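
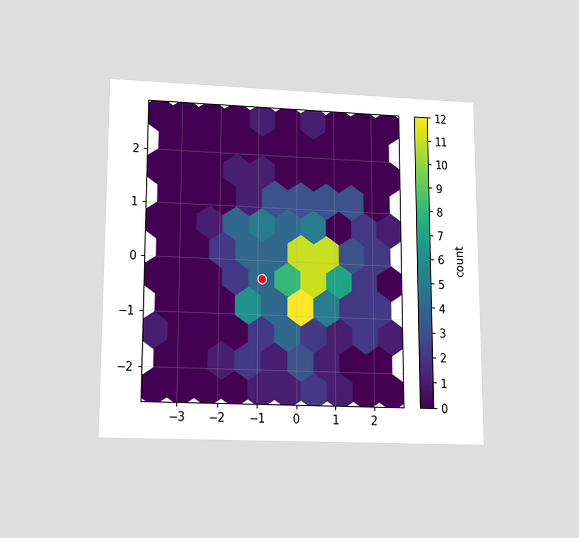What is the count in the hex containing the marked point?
4

The chart is viewed slightly from below. The marked hex reads 4 on the colorbar.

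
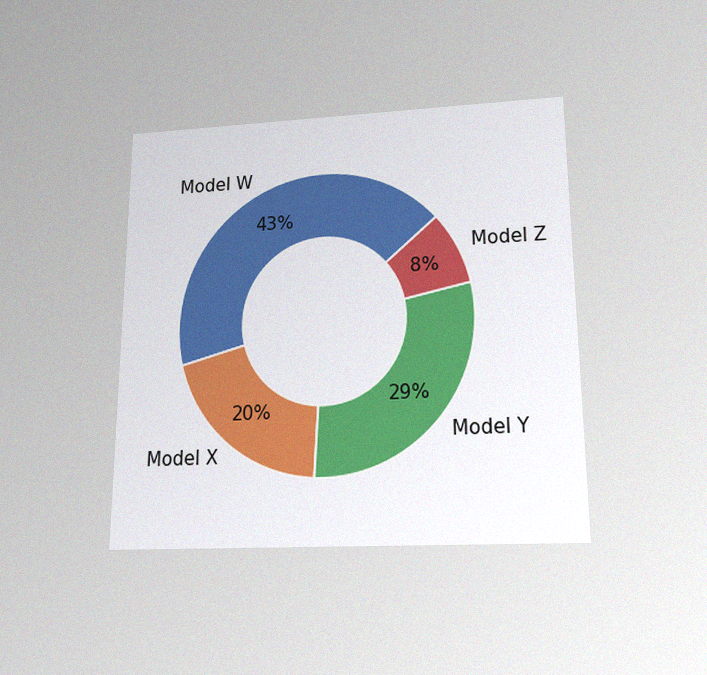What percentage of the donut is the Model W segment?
43%

The chart is viewed slightly from below, with some photo noise. The Model W segment takes up 43% of the ring.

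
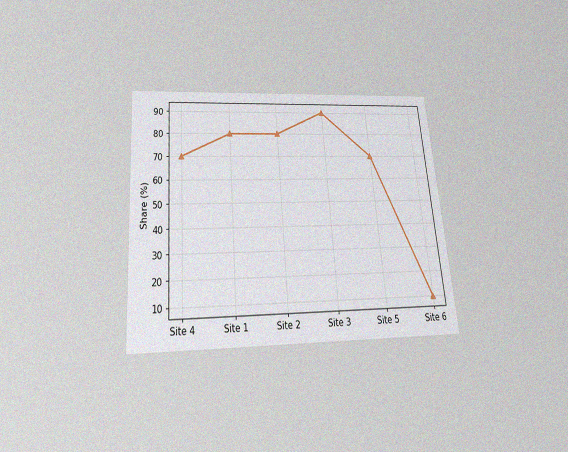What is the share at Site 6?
10%

The chart is tilted about 5° counter-clockwise and viewed slightly from below, with some photo noise. At Site 6, the line is at 10%.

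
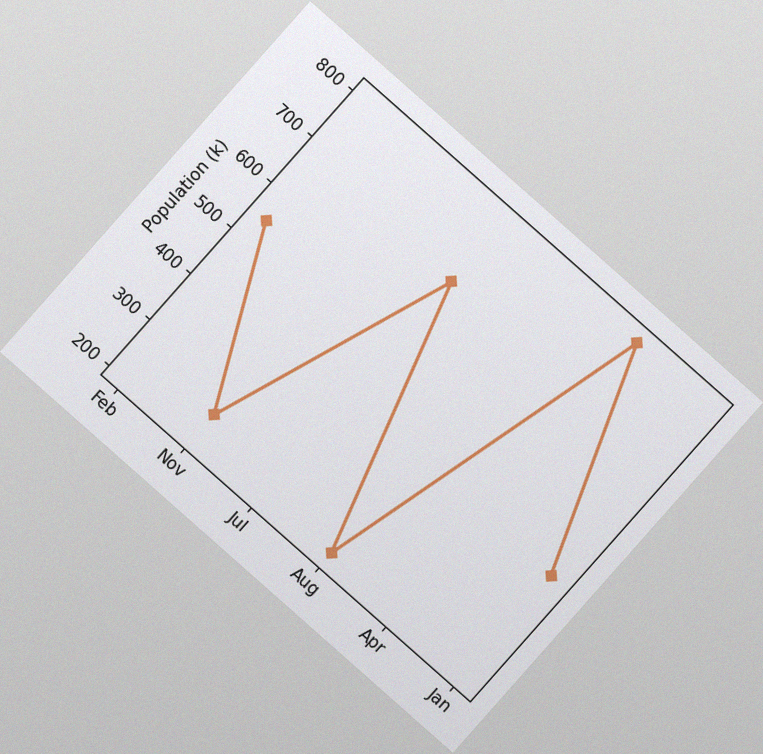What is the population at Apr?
798k

The chart is tilted about 42° clockwise, with some photo noise. At Apr, the line is at 798k.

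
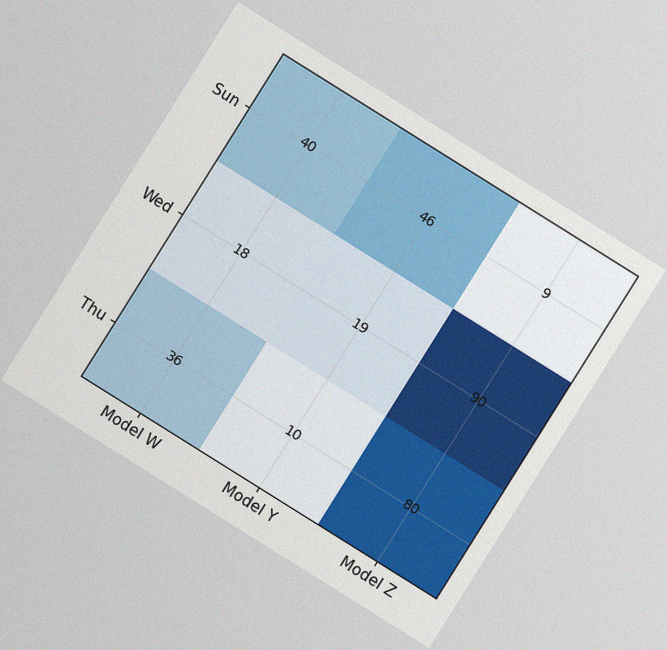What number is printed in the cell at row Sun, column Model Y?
46

The chart is tilted about 32° clockwise, with some photo noise. The (Sun, Model Y) cell reads 46.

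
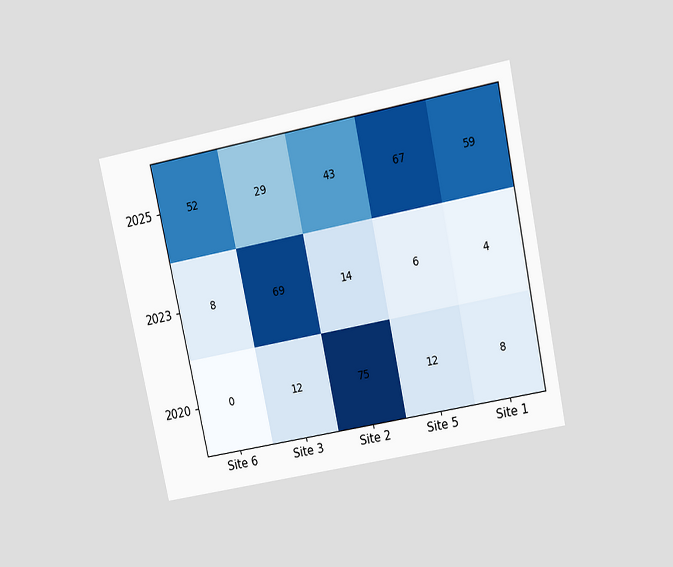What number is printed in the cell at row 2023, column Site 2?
14

The chart is tilted about 12° counter-clockwise and viewed slightly from above. The (2023, Site 2) cell reads 14.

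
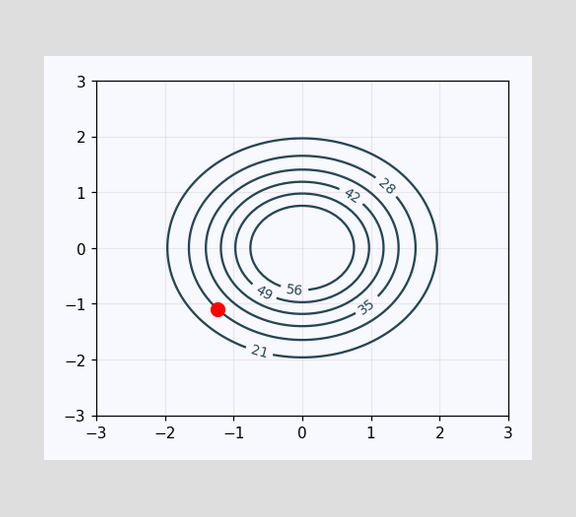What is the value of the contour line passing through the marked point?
The marked point sits on the contour labelled 28.

28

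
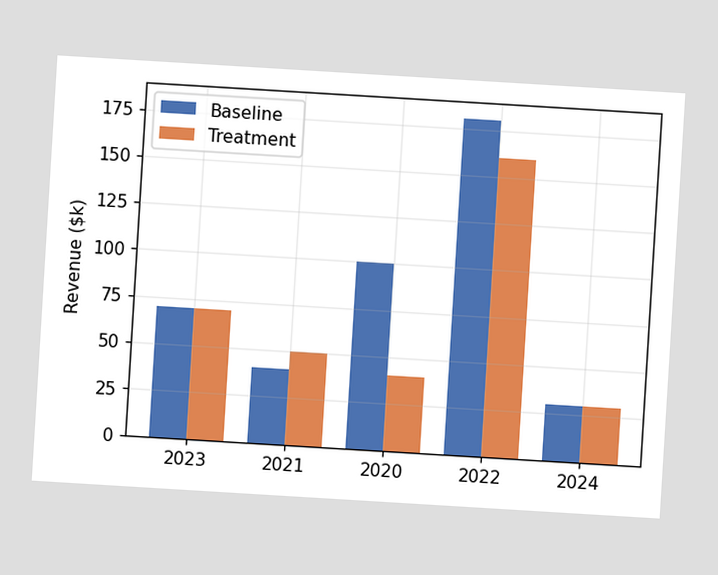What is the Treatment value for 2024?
The chart is tilted about 3° clockwise. The Treatment bar at 2024 reaches $30k on the y-axis.

$30k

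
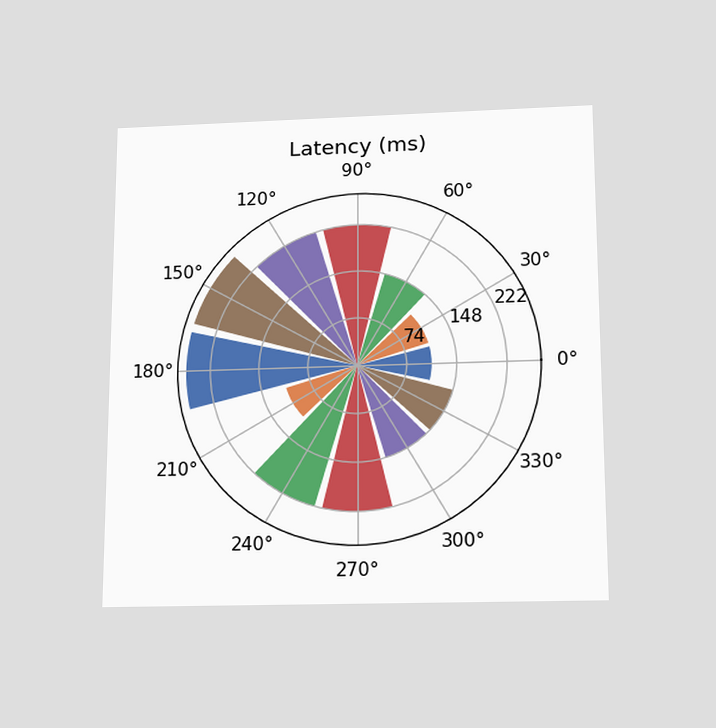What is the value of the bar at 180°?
259ms

The chart is viewed slightly from below. The bar at 180° reaches 259ms on the radial axis.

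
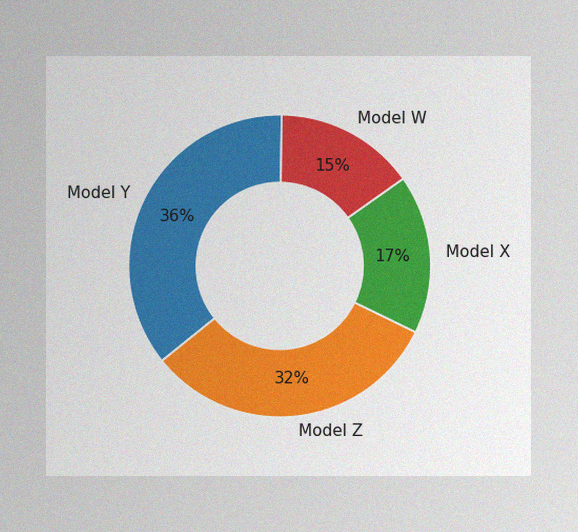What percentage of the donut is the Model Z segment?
32%

The image has some photo noise and uneven lighting. The Model Z segment takes up 32% of the ring.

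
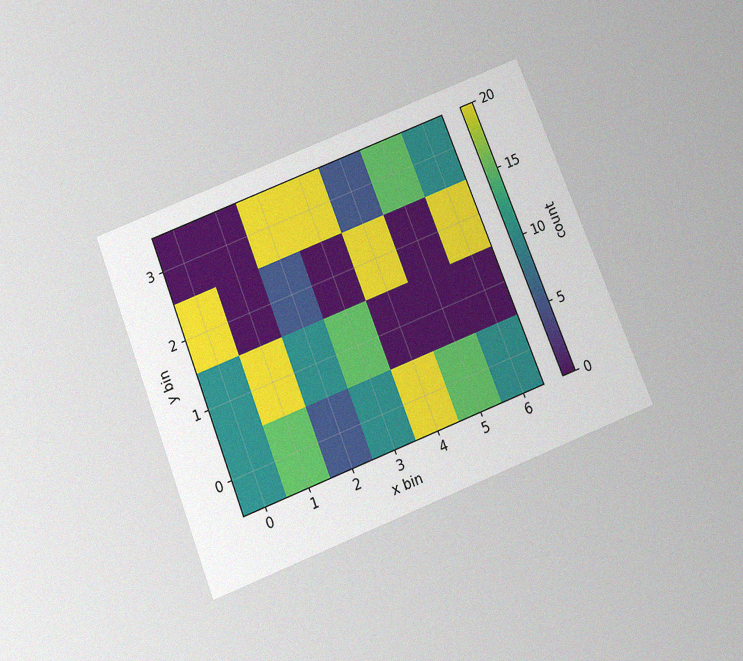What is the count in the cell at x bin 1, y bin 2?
0

The chart is tilted about 21° counter-clockwise and viewed slightly from below, with some photo noise. Matching the cell (1, 2) against the colorbar gives 0.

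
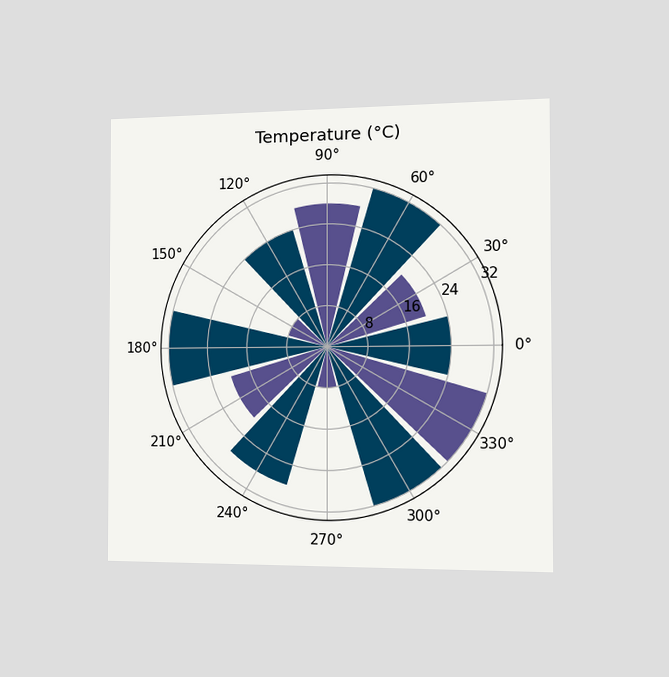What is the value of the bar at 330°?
The chart is viewed slightly from the right. The bar at 330° reaches 32°C on the radial axis.

32°C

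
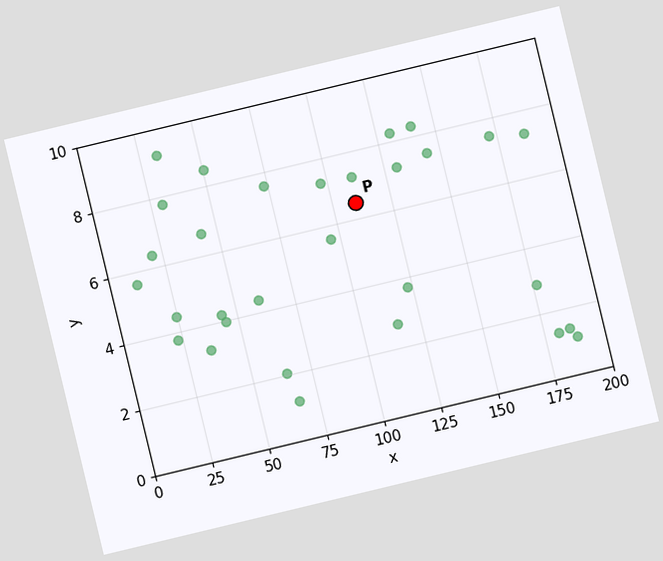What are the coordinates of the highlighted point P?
The chart is tilted about 14° counter-clockwise. Following the gridlines from P to each axis, P sits at (110, 6.5).

(110, 6.5)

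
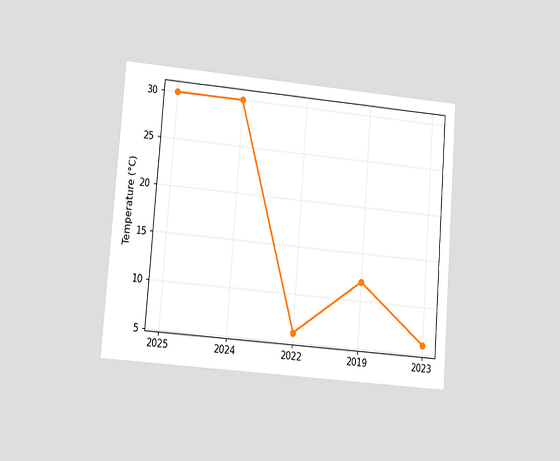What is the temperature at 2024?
The chart is tilted about 4° clockwise and viewed at a slight angle. At 2024, the line is at 30°C.

30°C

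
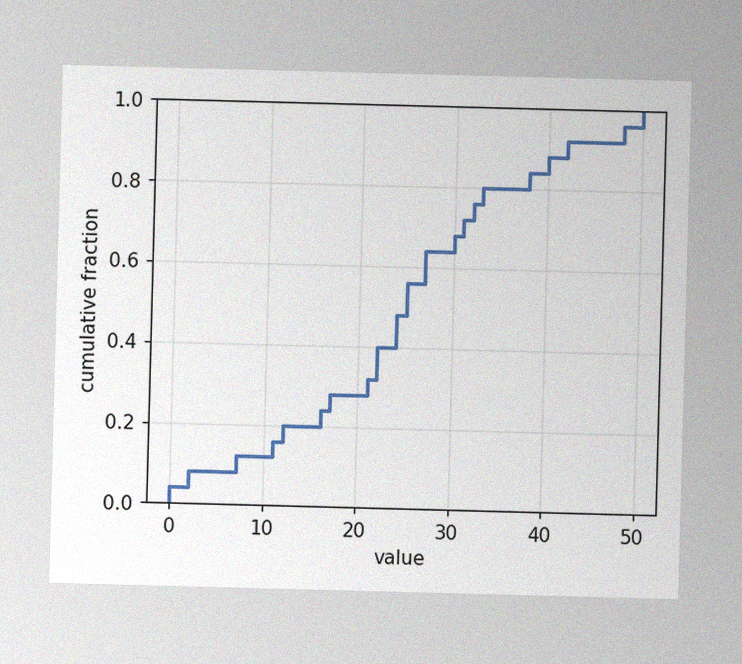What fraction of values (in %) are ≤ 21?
The image has some photo noise and uneven lighting. At x=21 the ECDF step is at 32%.

32%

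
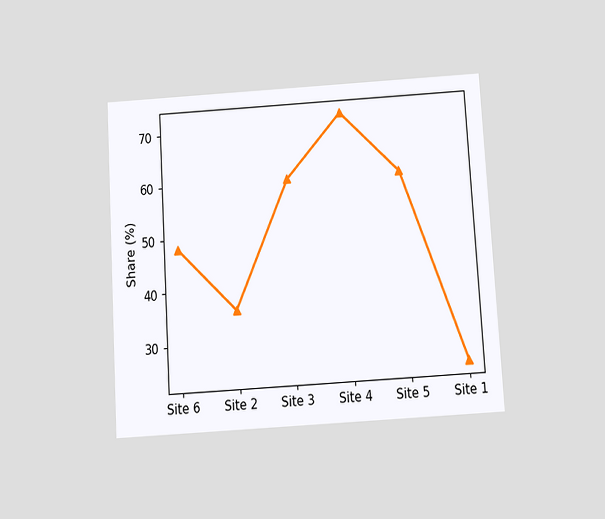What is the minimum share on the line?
The chart is tilted about 3° counter-clockwise and viewed slightly from below. The lowest point is at Site 1, and reading across to the y-axis gives 24%.

24%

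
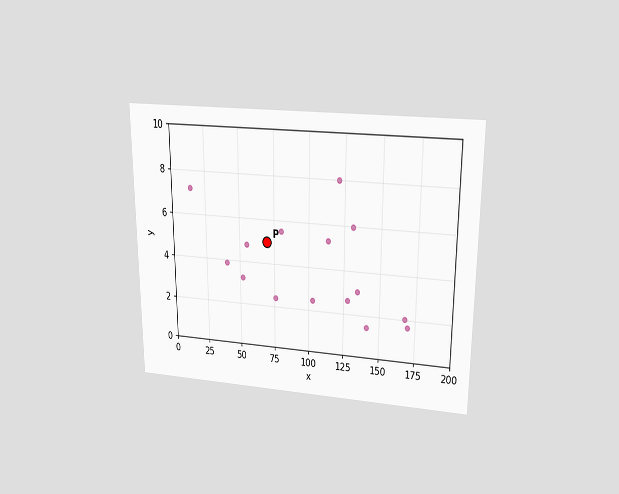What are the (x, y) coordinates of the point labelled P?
The chart is viewed slightly from above. Following the gridlines from P to each axis, P sits at (70, 5).

(70, 5)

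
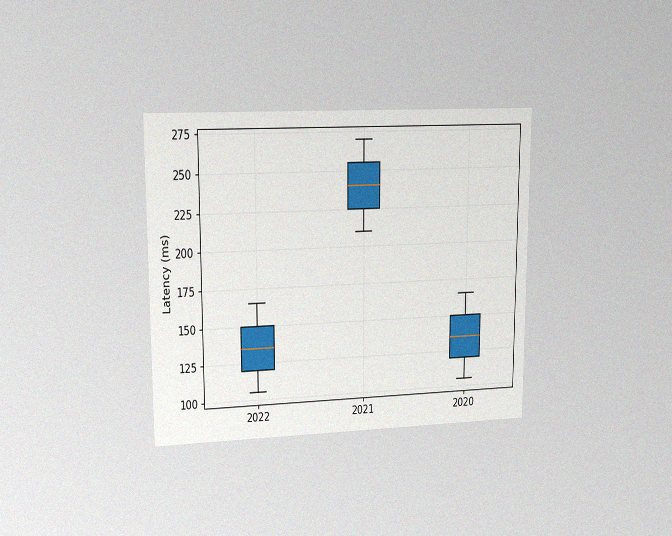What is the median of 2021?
240ms

The chart is viewed at a slight angle, with some photo noise. The median line in the 2021 box sits at 240ms.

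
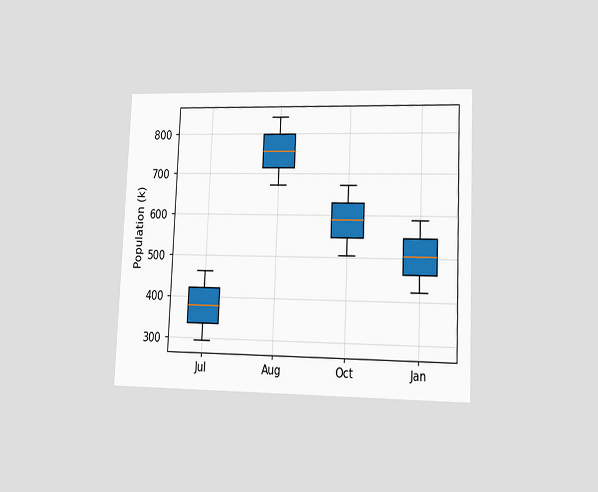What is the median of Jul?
378k

The chart is tilted about 2° clockwise and viewed at a slight angle. The median line in the Jul box sits at 378k.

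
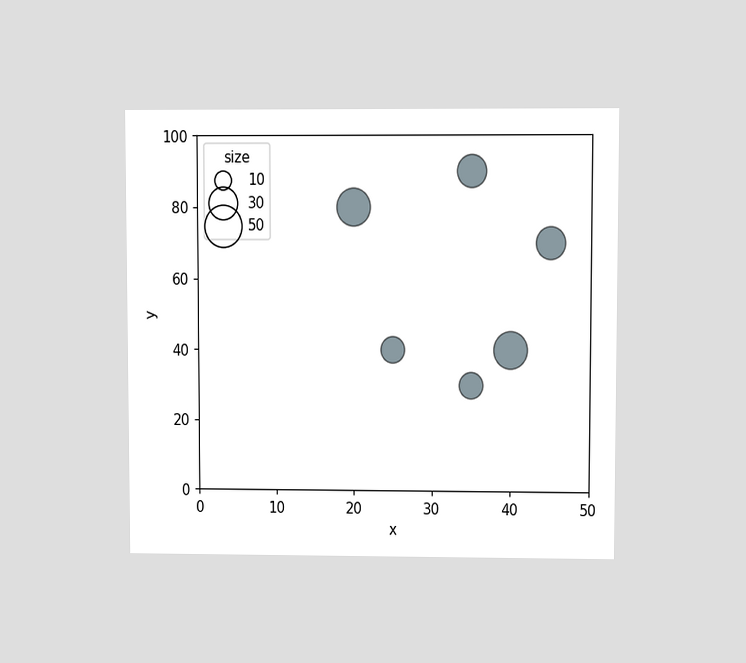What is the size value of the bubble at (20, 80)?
40

The chart is viewed at a slight angle. Matching the bubble at (20, 80) against the size legend gives 40.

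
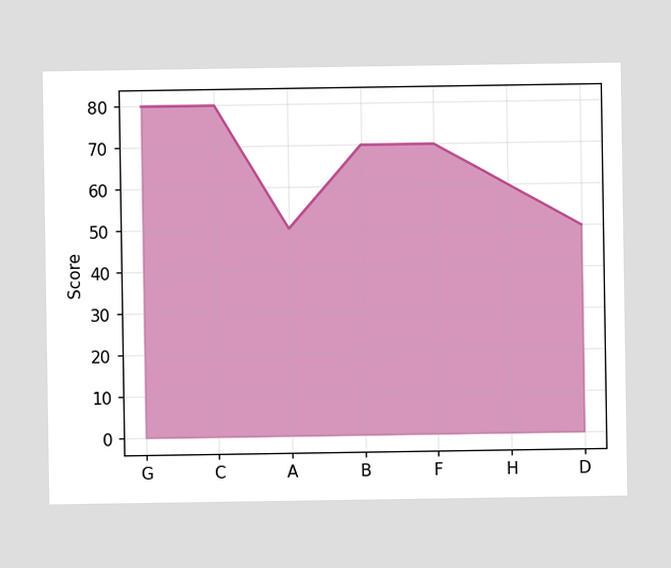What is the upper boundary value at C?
At C the upper boundary is at 80.

80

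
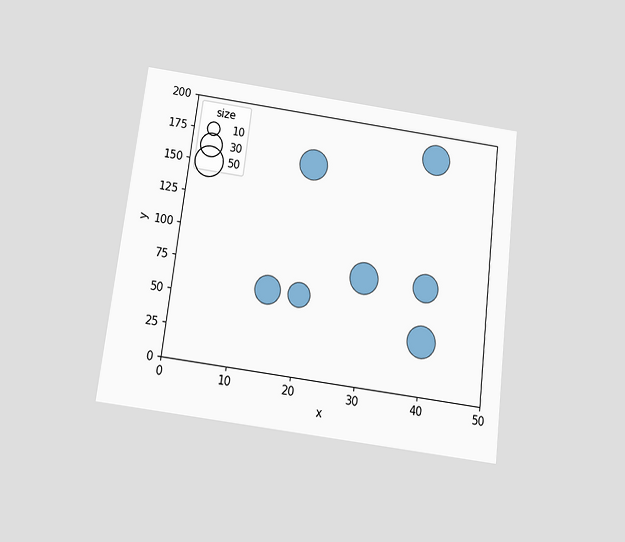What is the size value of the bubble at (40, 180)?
50

The chart is tilted about 7° clockwise and viewed slightly from below. Matching the bubble at (40, 180) against the size legend gives 50.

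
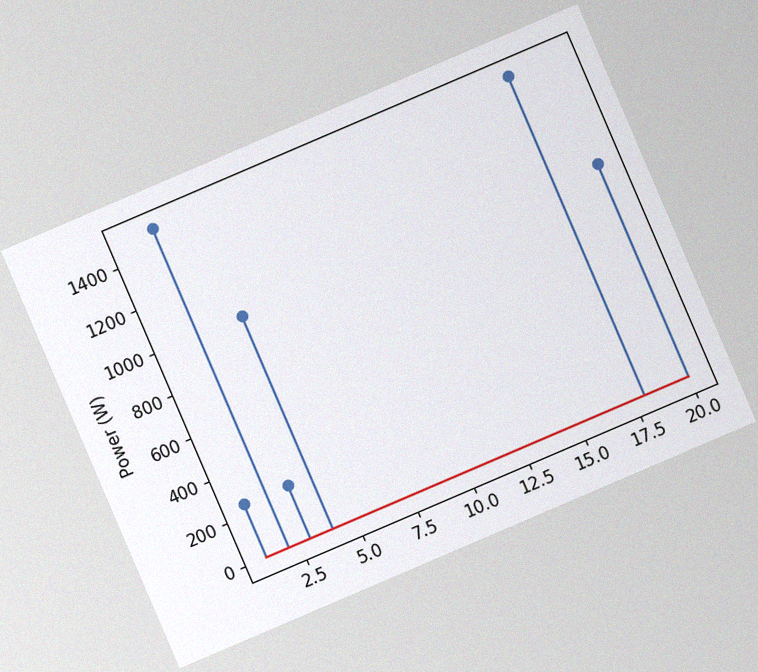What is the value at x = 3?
250W

The chart is tilted about 23° counter-clockwise, with some photo noise. The stem at x=3 reaches 250W.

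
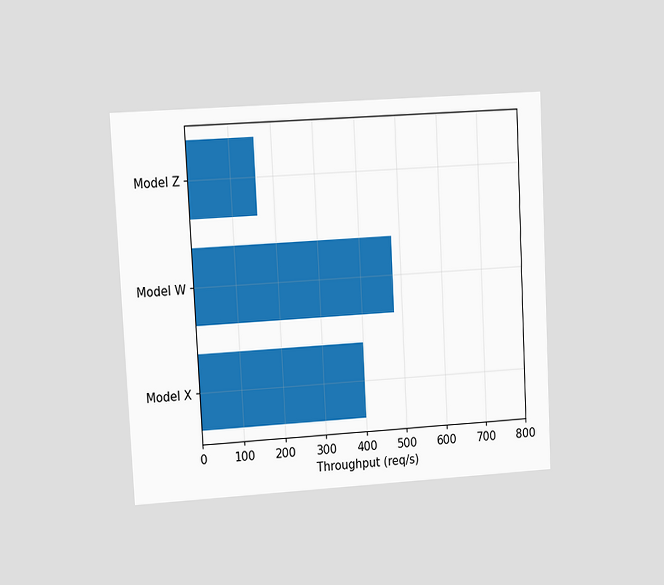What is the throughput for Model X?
The chart is tilted about 3° counter-clockwise and viewed at a slight angle. Reading along the chart's x-axis, the Model X bar reaches 400req/s.

400req/s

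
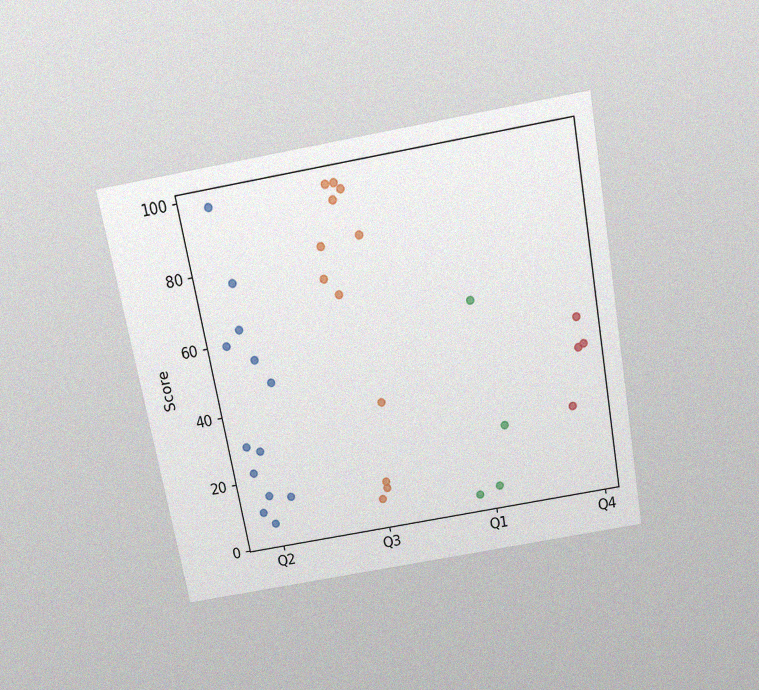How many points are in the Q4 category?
The chart is tilted about 10° counter-clockwise and viewed slightly from above, with some photo noise. Counting the markers in the Q4 column gives 4.

4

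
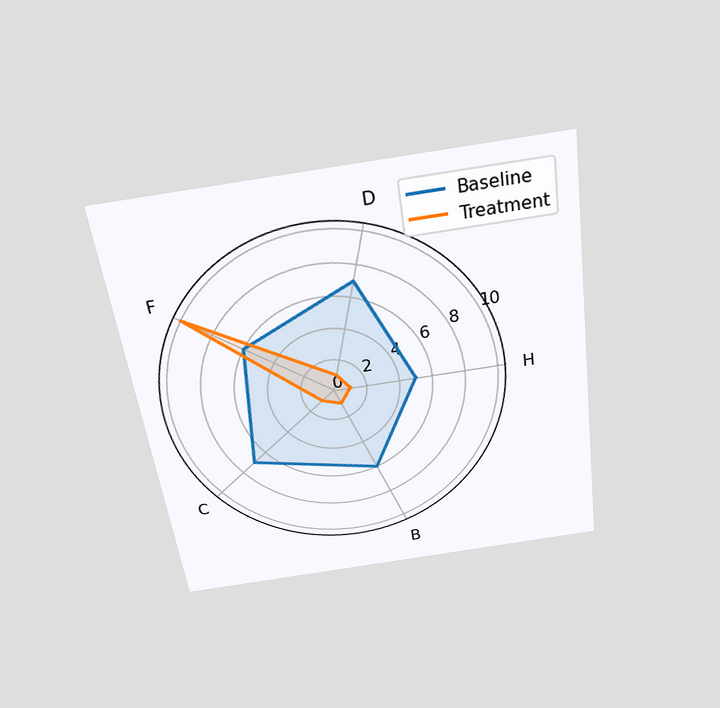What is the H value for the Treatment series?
The chart is tilted about 8° counter-clockwise and viewed slightly from above. On the H axis, Treatment reaches 1.

1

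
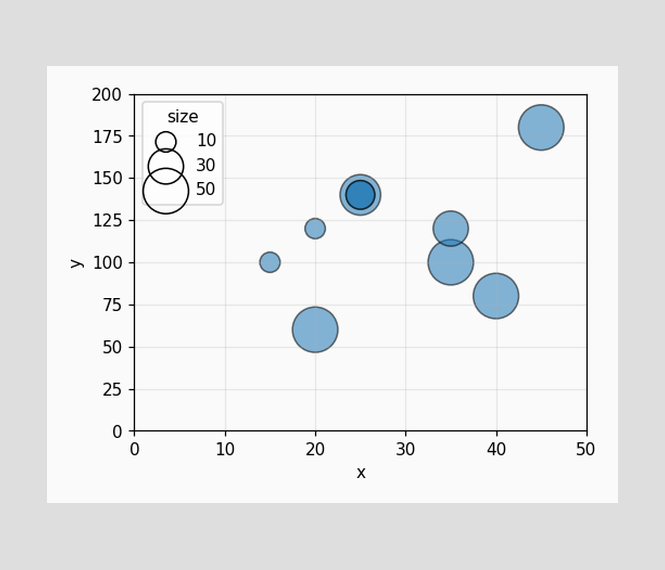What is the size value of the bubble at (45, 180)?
50

Matching the bubble at (45, 180) against the size legend gives 50.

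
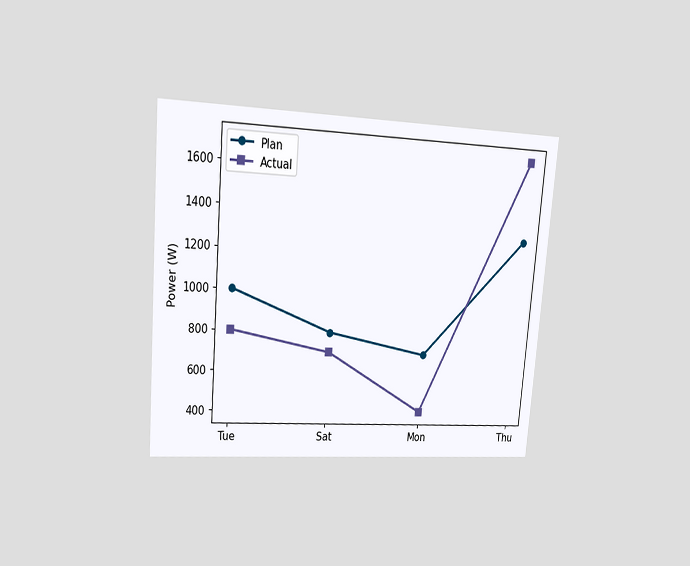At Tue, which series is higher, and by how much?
Plan, by 200W

The chart is tilted about 5° clockwise and viewed at a slight angle. At Tue, Plan sits above the other line by 200W.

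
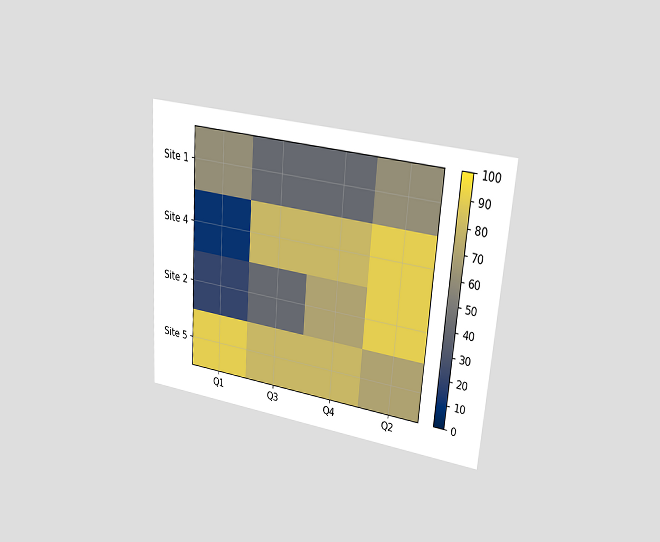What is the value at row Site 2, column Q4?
The chart is tilted about 4° clockwise and viewed at a slight angle. Matching cell (Site 2, Q4) against the colorbar gives 70.

70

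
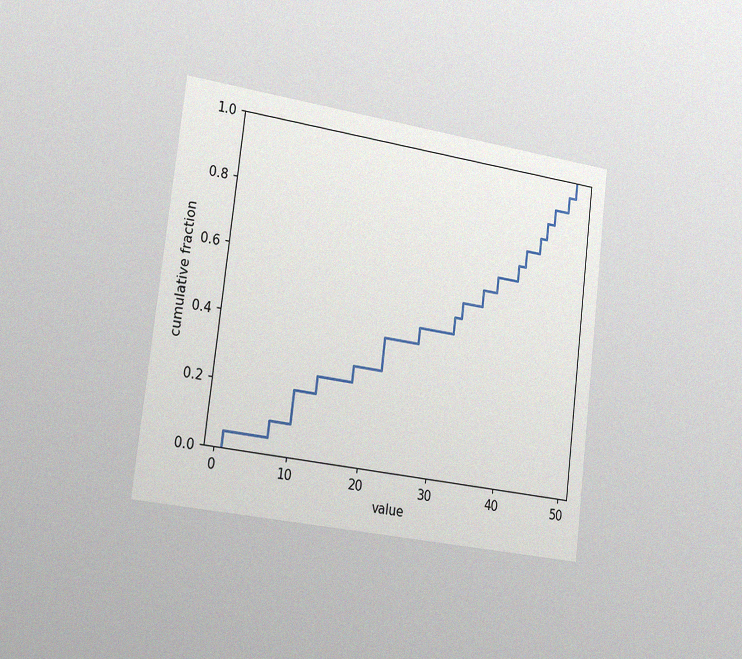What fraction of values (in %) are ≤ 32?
The chart is tilted about 7° clockwise and viewed slightly from the left, with some photo noise. At x=32 the ECDF step is at 50%.

50%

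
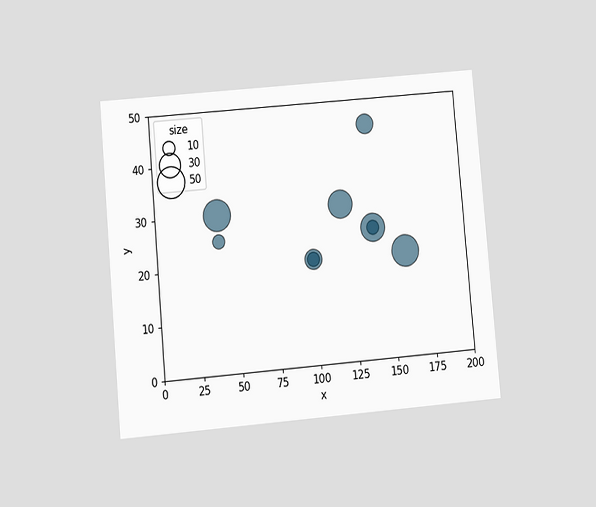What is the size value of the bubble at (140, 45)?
The chart is tilted about 5° counter-clockwise and viewed at a slight angle. Matching the bubble at (140, 45) against the size legend gives 20.

20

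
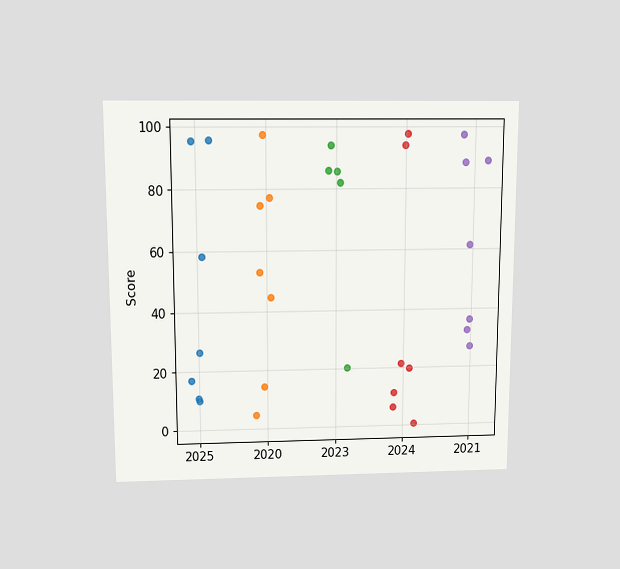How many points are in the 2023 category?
The chart is viewed slightly from above. Counting the markers in the 2023 column gives 5.

5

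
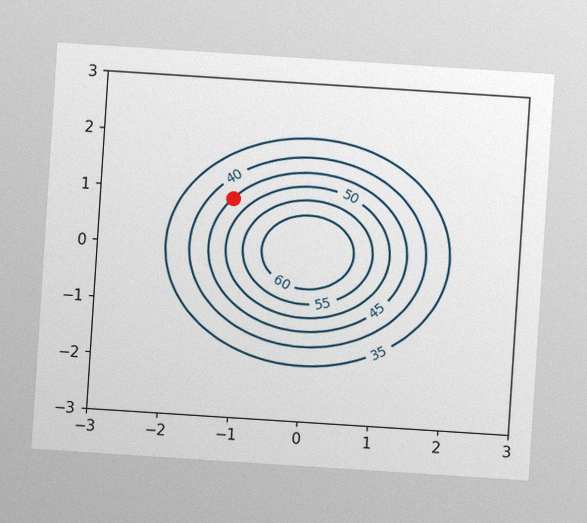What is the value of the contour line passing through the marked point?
The chart is tilted about 4° clockwise, with some photo noise. The marked point sits on the contour labelled 45.

45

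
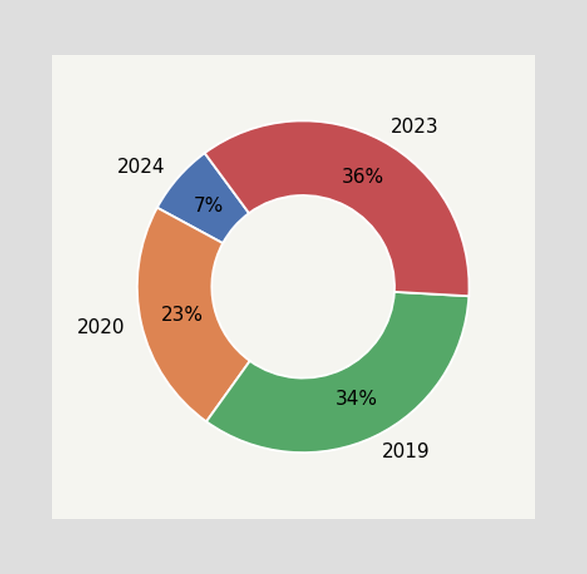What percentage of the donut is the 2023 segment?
The 2023 segment takes up 36% of the ring.

36%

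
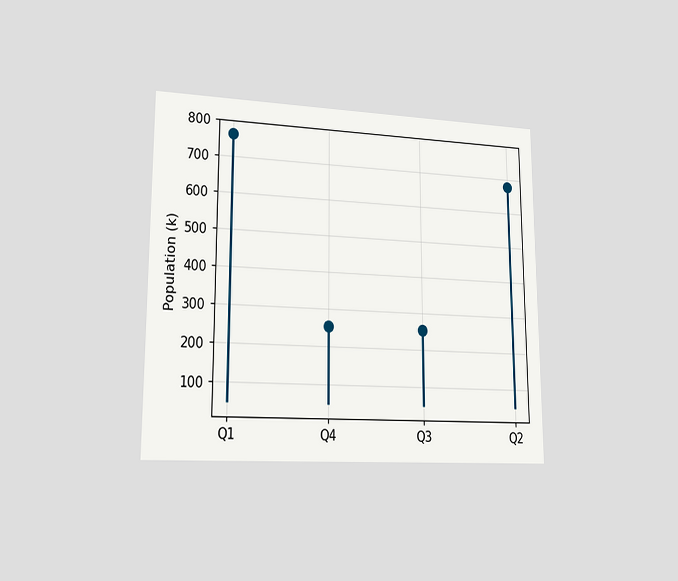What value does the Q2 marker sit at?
The chart is viewed slightly from the left. The Q2 marker sits at 680k.

680k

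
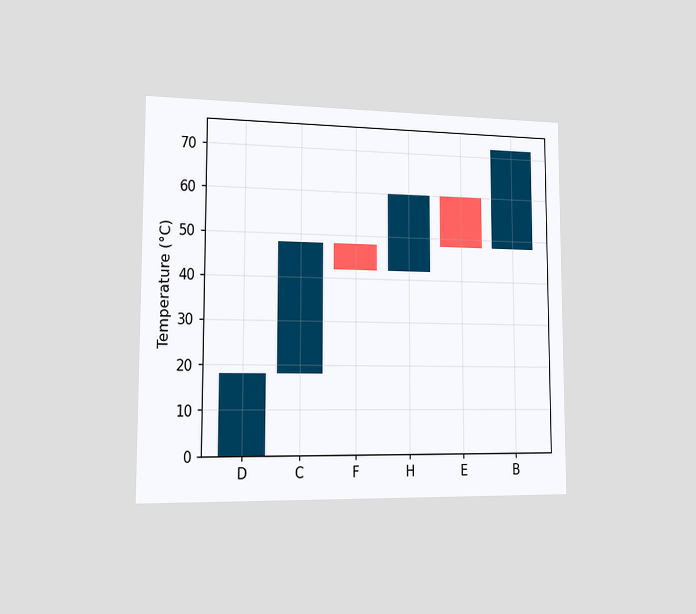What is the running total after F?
42°C

The chart is viewed slightly from the left. After F the running total reaches 42°C.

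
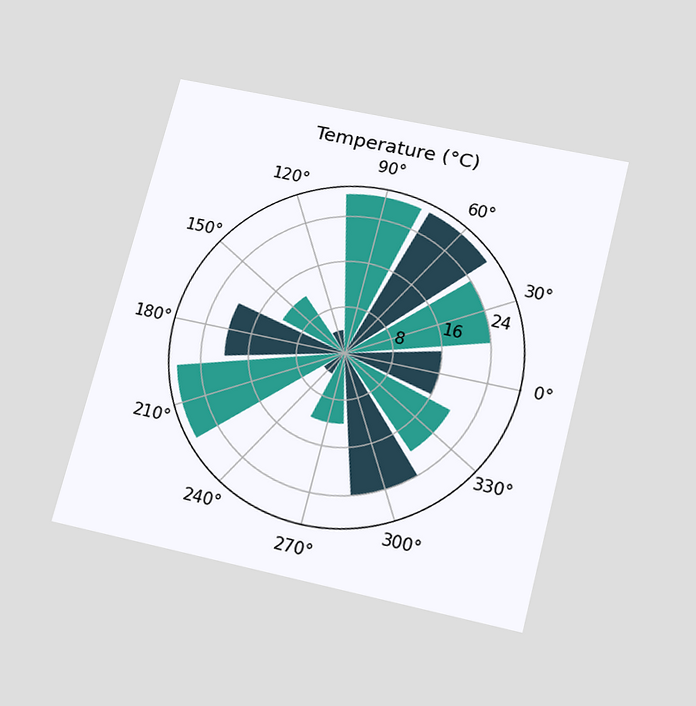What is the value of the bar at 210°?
28°C

The chart is tilted about 14° clockwise and viewed slightly from below. The bar at 210° reaches 28°C on the radial axis.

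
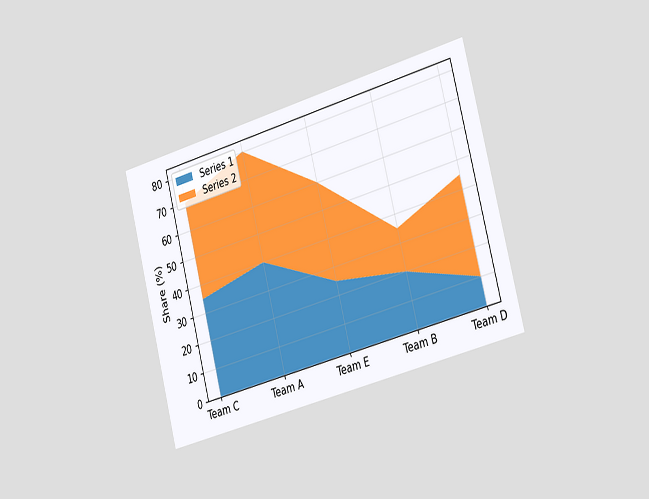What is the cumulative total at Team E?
60%

The chart is tilted about 15° counter-clockwise and viewed slightly from the right. The stacked total at Team E reaches 60%.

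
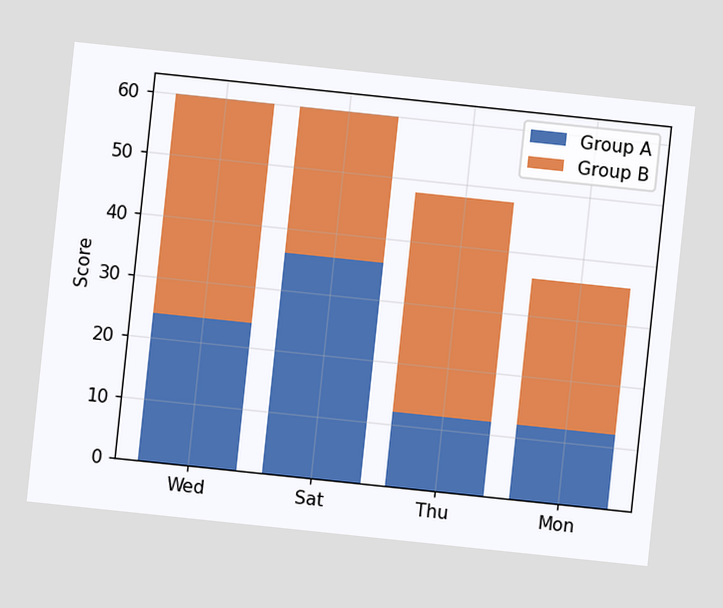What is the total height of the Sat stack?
60

The chart is tilted about 6° clockwise. The Sat stack's top reaches 60 on the y-axis.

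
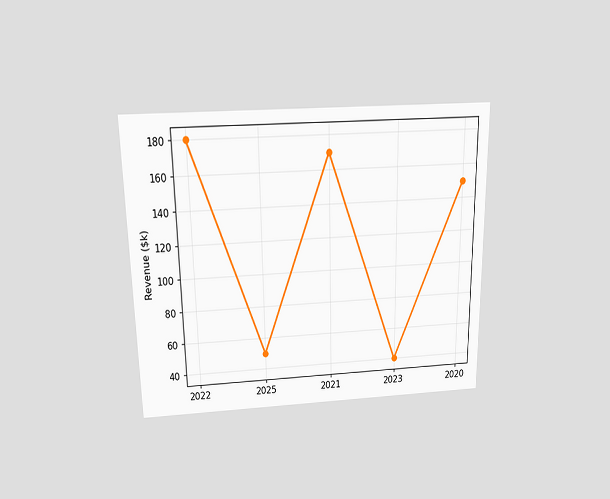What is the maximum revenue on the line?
$180k

The chart is viewed slightly from above. The highest point is at 2022, and reading across to the y-axis gives $180k.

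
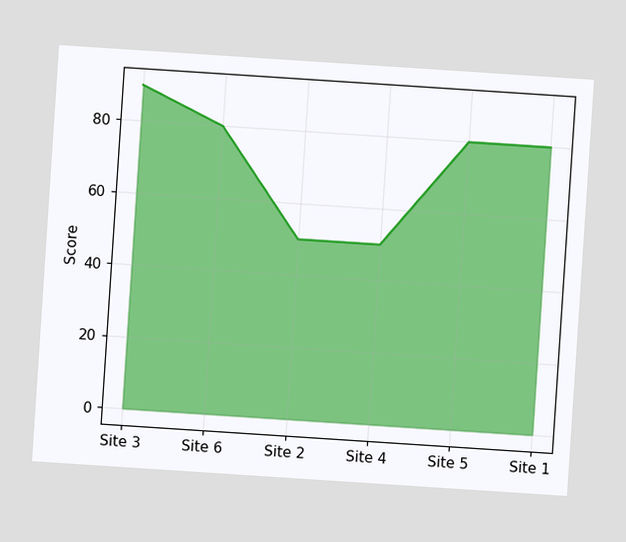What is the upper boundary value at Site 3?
The chart is tilted about 4° clockwise. At Site 3 the upper boundary is at 90.

90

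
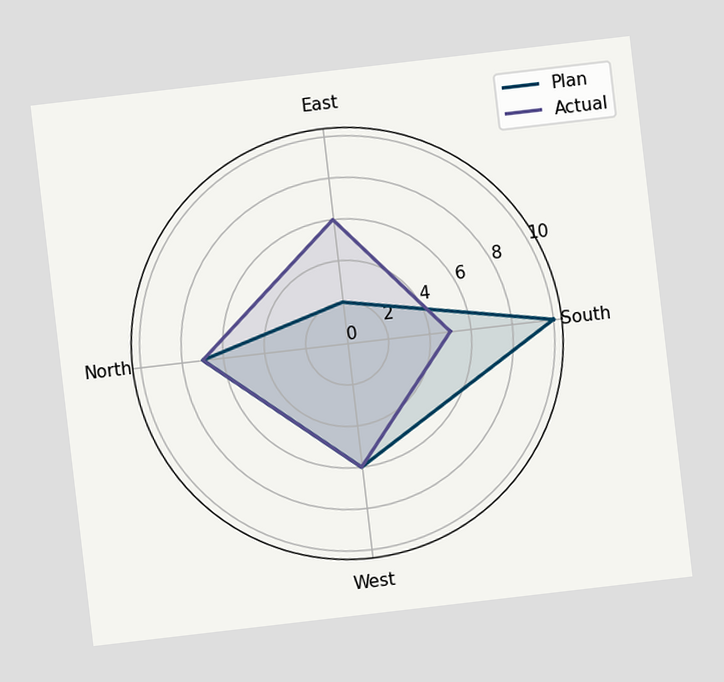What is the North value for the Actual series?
The chart is tilted about 7° counter-clockwise. On the North axis, Actual reaches 7.

7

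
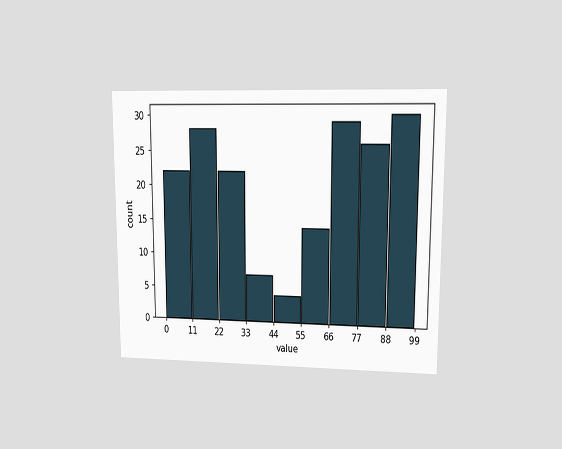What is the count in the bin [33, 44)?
7

The chart is viewed at a slight angle. The [33, 44) bin has height 7.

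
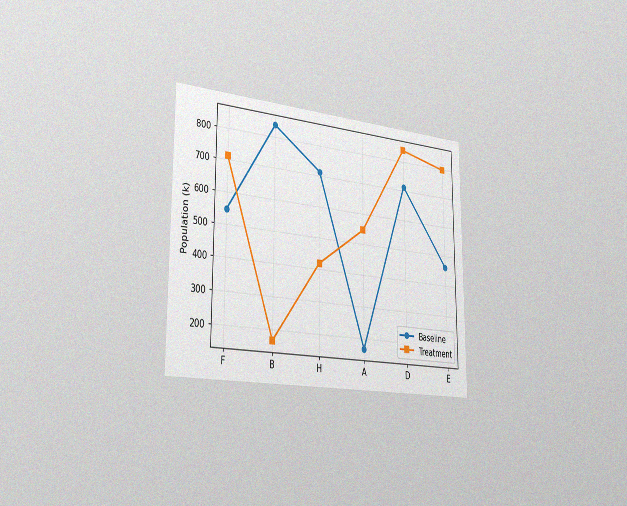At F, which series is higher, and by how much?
The chart is viewed slightly from the left, with some photo noise. At F, Treatment sits above the other line by 168k.

Treatment, by 168k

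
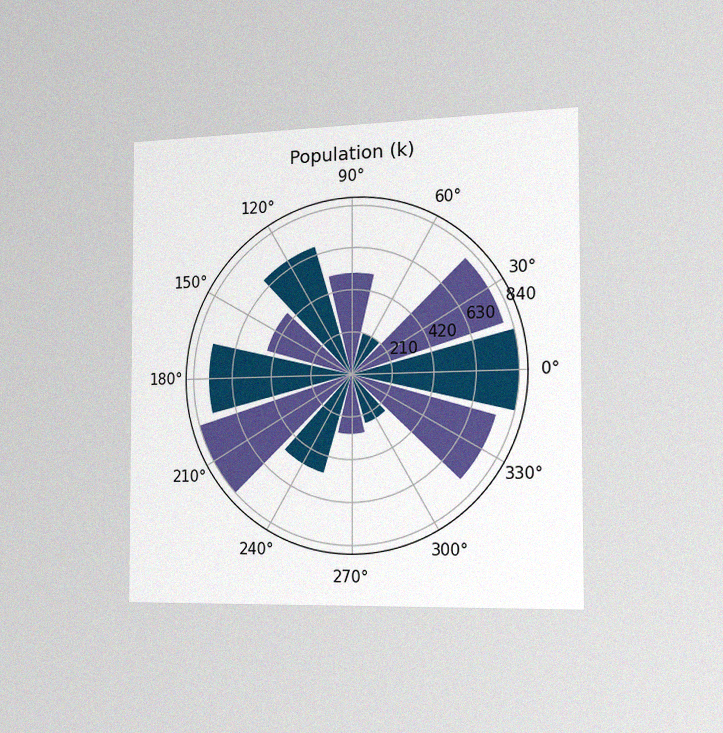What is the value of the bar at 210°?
840k

The chart is viewed slightly from the right, with some photo noise. The bar at 210° reaches 840k on the radial axis.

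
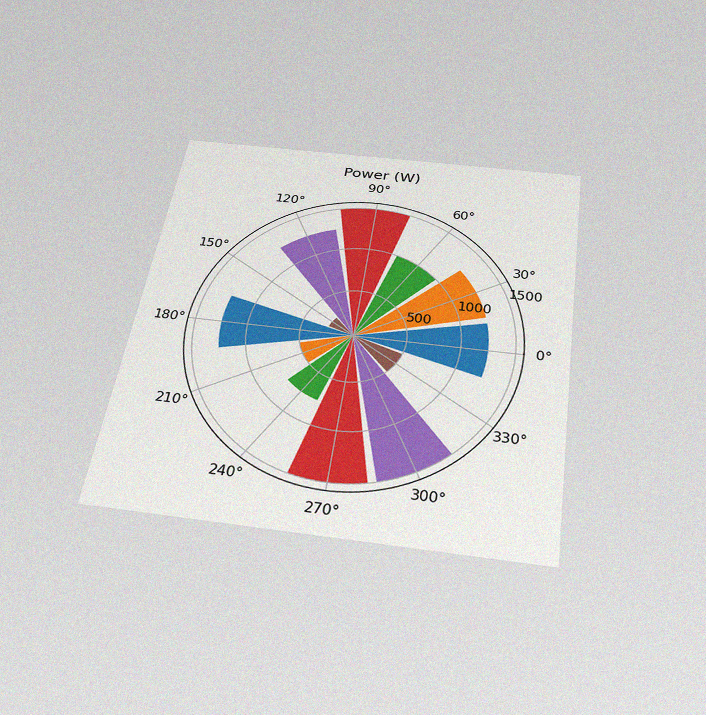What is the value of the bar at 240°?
The chart is tilted about 9° clockwise and viewed slightly from below, with some photo noise. The bar at 240° reaches 750W on the radial axis.

750W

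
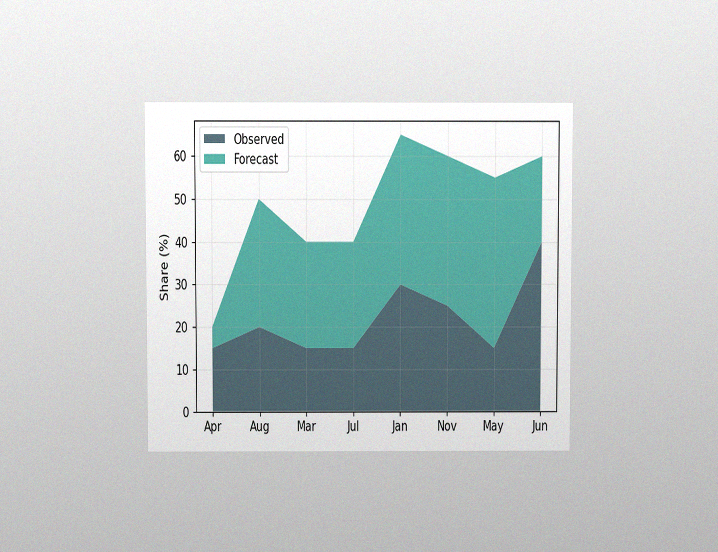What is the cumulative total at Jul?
The chart is viewed at a slight angle, with some photo noise. The stacked total at Jul reaches 40%.

40%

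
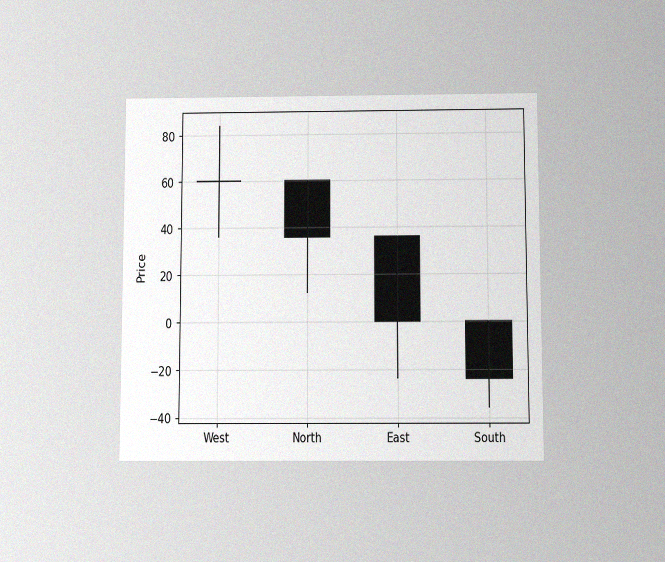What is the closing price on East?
0

The chart is viewed slightly from below, with some photo noise. The East candle closes at 0.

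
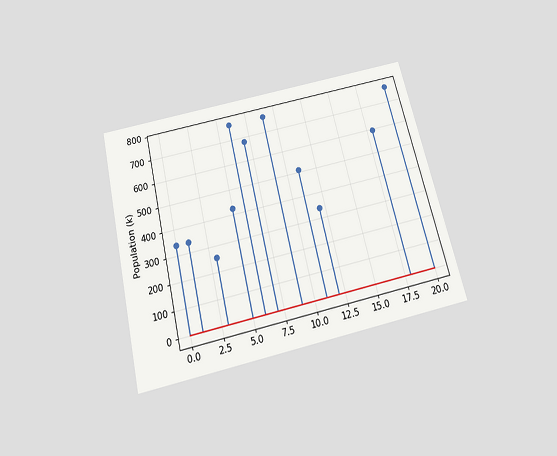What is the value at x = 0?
The chart is tilted about 13° counter-clockwise and viewed slightly from below. The stem at x=0 reaches 340k.

340k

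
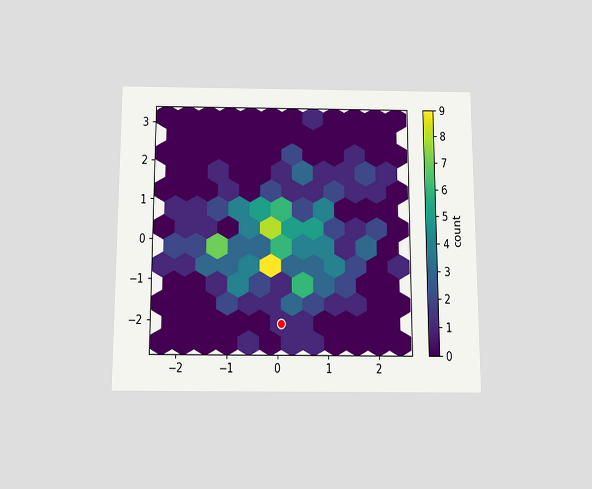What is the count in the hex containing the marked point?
The chart is viewed slightly from below. The marked hex reads 1 on the colorbar.

1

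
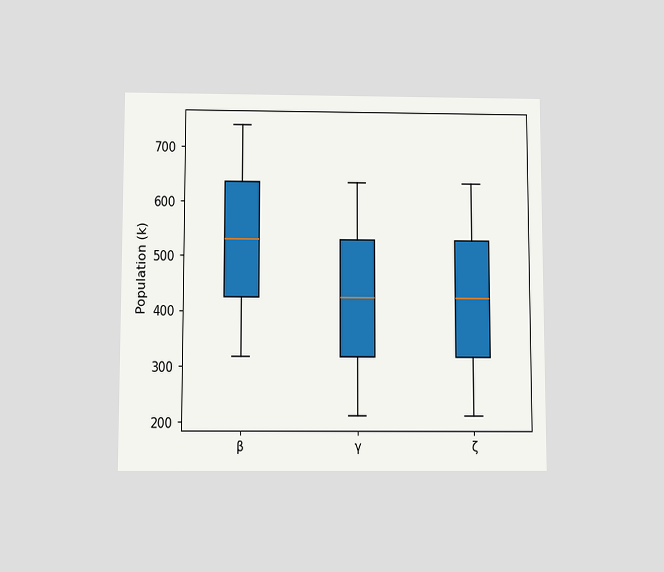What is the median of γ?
424k

The chart is viewed slightly from below. The median line in the γ box sits at 424k.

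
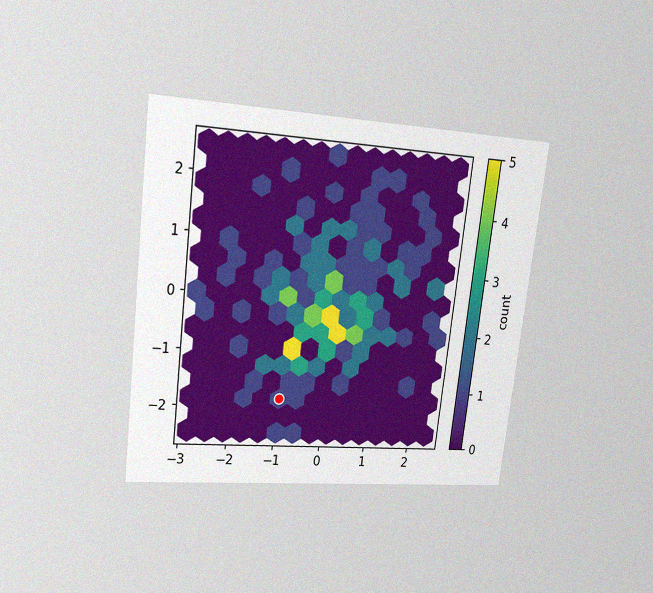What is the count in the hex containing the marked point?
The chart is tilted about 7° clockwise and viewed at a slight angle, with some photo noise. The marked hex reads 1 on the colorbar.

1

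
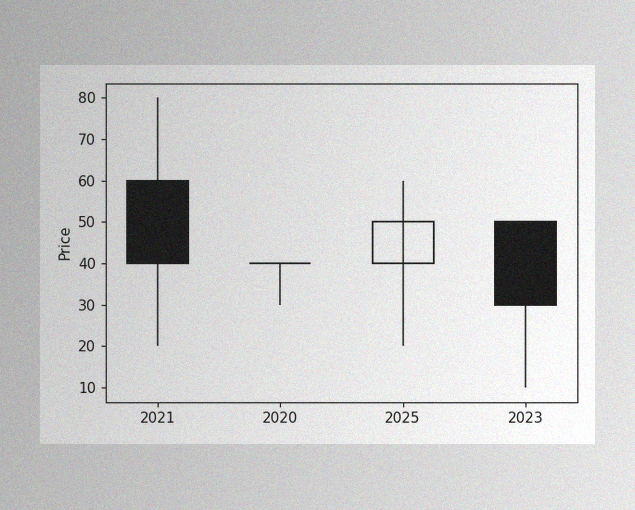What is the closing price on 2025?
The image has some photo noise and uneven lighting. The 2025 candle closes at 50.

50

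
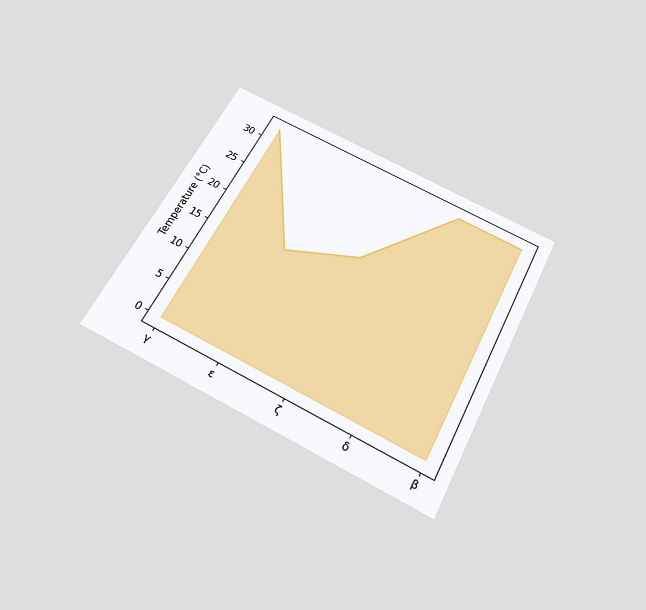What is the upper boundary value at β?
The chart is tilted about 27° clockwise and viewed slightly from below. At β the upper boundary is at 32°C.

32°C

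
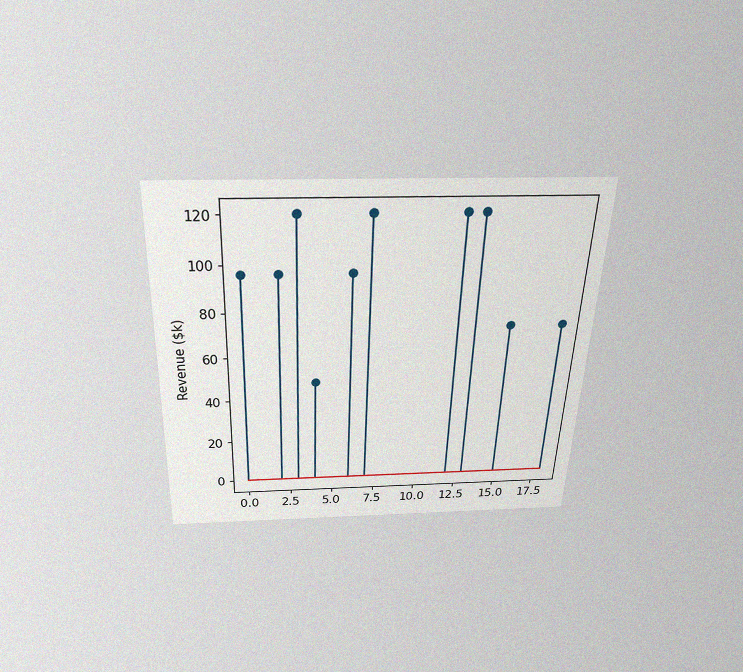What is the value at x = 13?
$120k

The chart is tilted about 2° clockwise and viewed slightly from above, with some photo noise. The stem at x=13 reaches $120k.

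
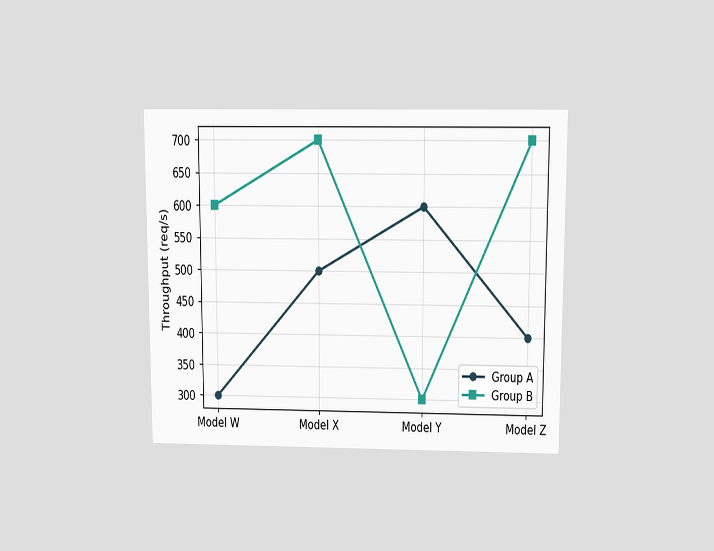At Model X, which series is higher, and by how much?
The chart is viewed slightly from above. At Model X, Group B sits above the other line by 200req/s.

Group B, by 200req/s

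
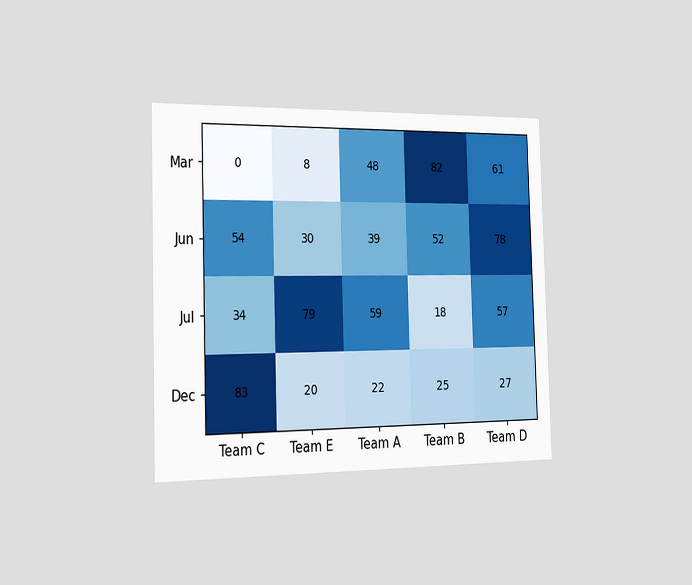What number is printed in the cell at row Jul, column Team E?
The chart is viewed slightly from the left. The (Jul, Team E) cell reads 79.

79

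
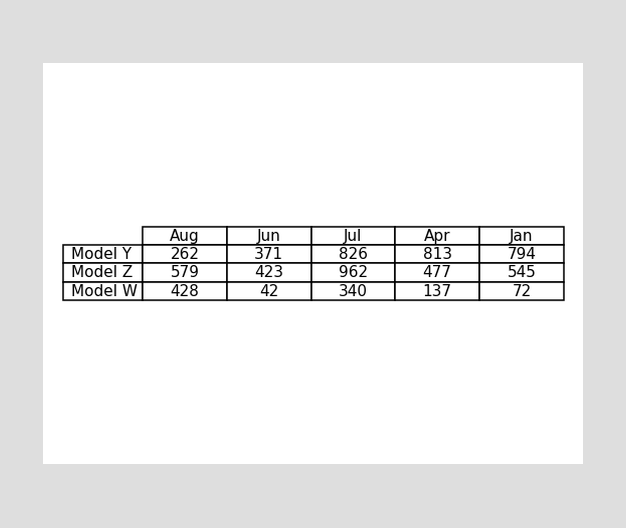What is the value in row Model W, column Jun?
42

The (Model W, Jun) cell reads 42.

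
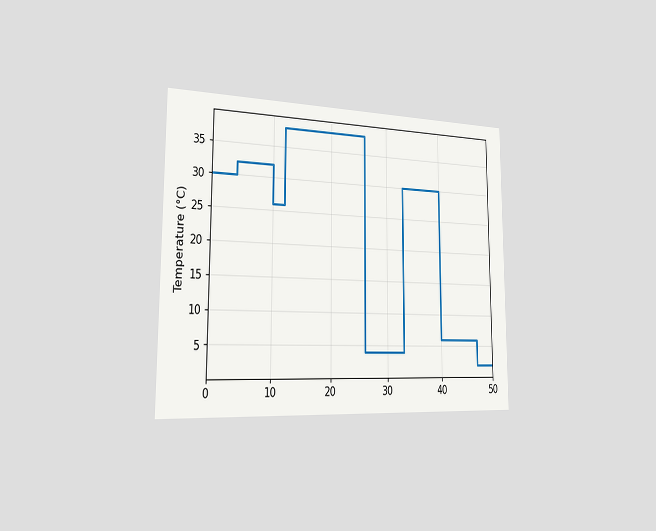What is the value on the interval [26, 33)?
4°C

The chart is viewed slightly from the left. On [26, 33) the step sits at 4°C.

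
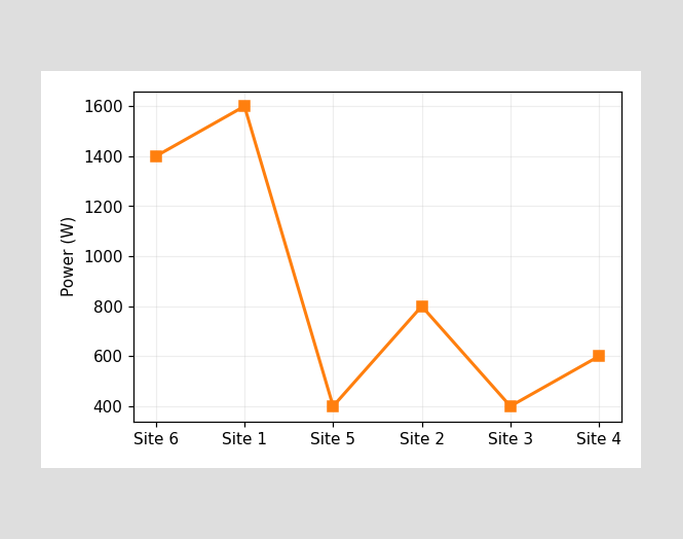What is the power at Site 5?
400W

At Site 5, the line is at 400W.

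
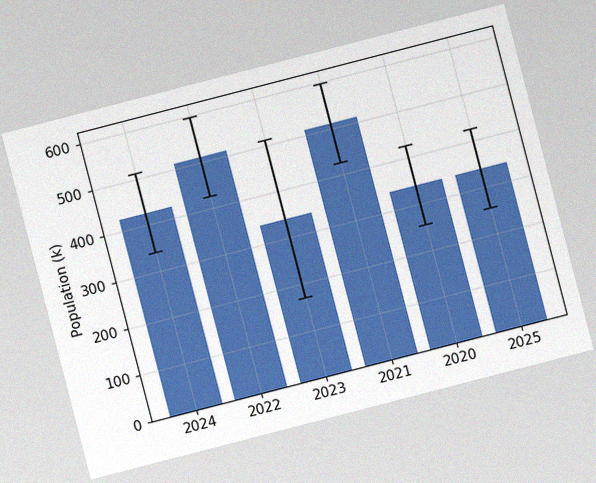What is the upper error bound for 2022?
The chart is tilted about 15° counter-clockwise, with some photo noise. The 2022 bar's upper whisker reaches 595k.

595k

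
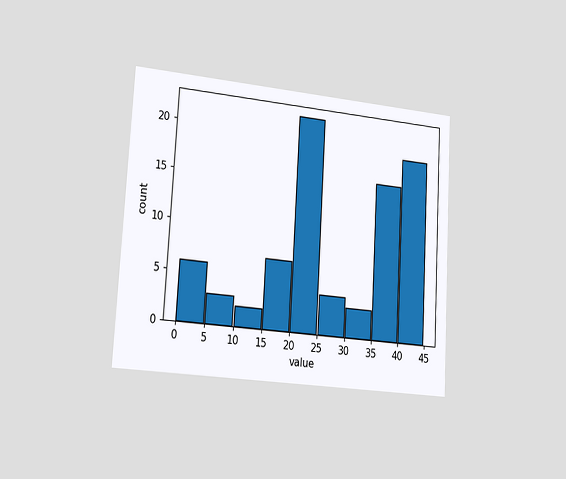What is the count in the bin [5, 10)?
The chart is tilted about 3° clockwise and viewed slightly from the left. The [5, 10) bin has height 3.

3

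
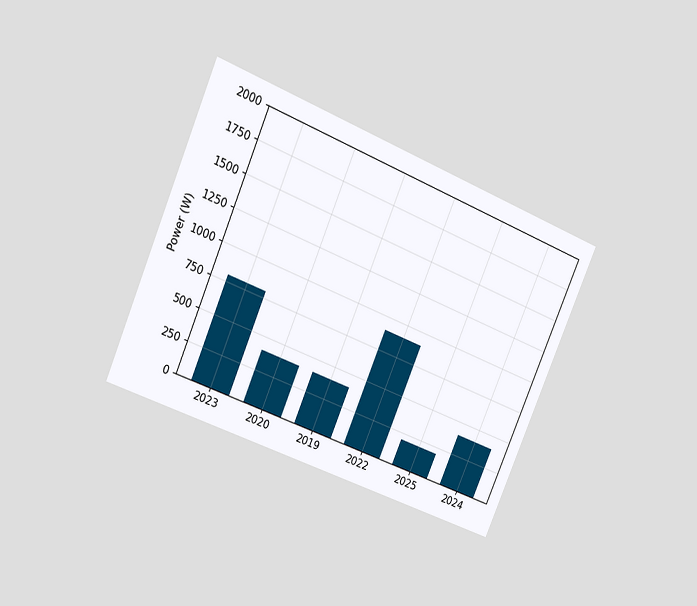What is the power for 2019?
The chart is tilted about 23° clockwise and viewed at a slight angle. Reading along the chart's y-axis, the 2019 bar reaches 400W.

400W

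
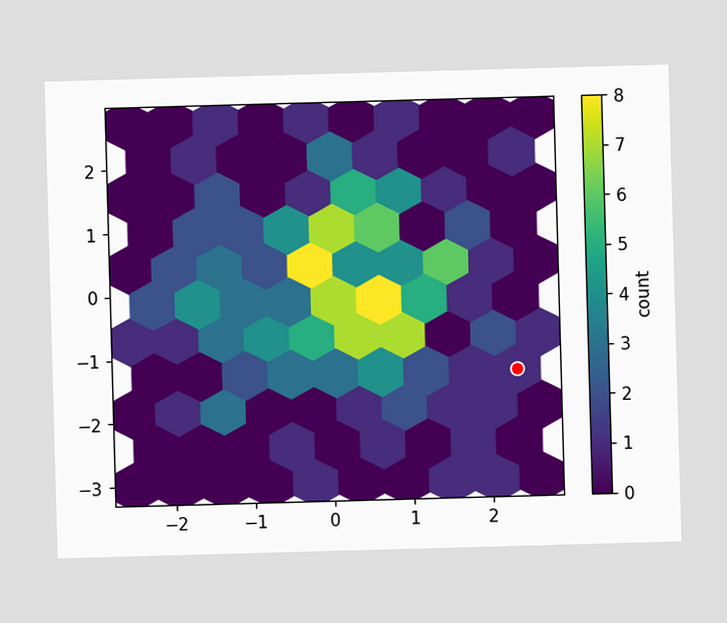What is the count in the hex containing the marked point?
1

The marked hex reads 1 on the colorbar.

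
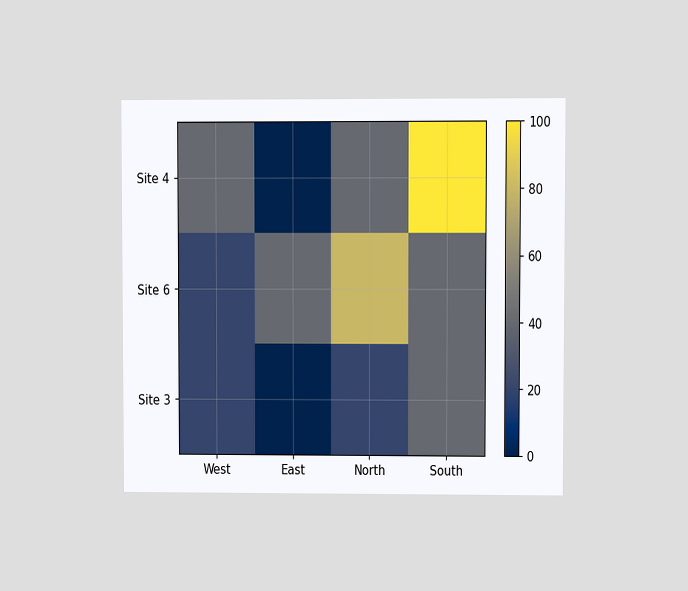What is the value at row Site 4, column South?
The chart is viewed at a slight angle. Matching cell (Site 4, South) against the colorbar gives 100.

100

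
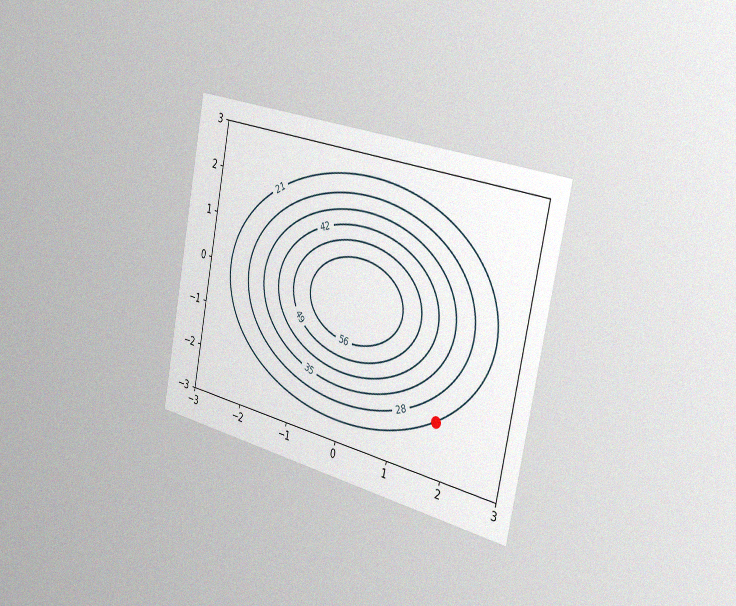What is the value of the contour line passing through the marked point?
21

The chart is tilted about 11° clockwise and viewed slightly from the right, with some photo noise. The marked point sits on the contour labelled 21.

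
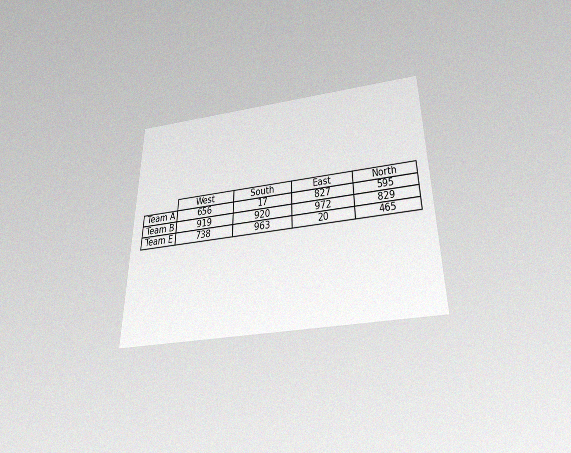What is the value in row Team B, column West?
919

The chart is viewed slightly from below, with some photo noise. The (Team B, West) cell reads 919.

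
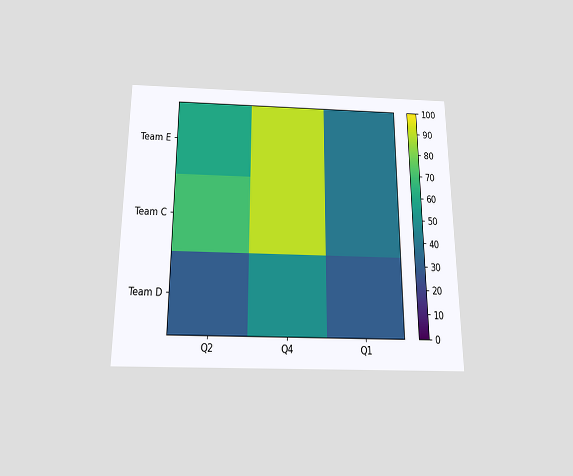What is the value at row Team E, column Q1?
40

The chart is viewed slightly from below. Matching cell (Team E, Q1) against the colorbar gives 40.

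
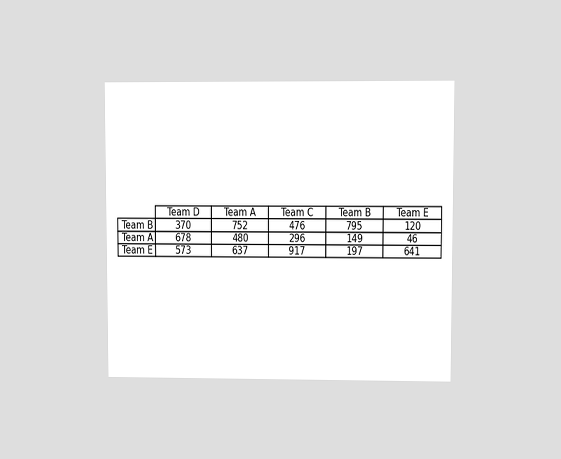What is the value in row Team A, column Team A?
The chart is viewed at a slight angle. The (Team A, Team A) cell reads 480.

480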